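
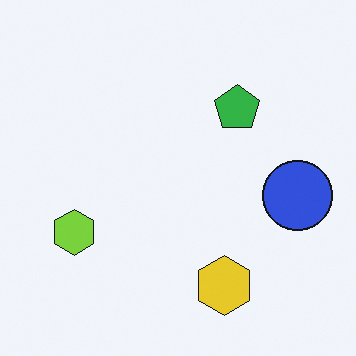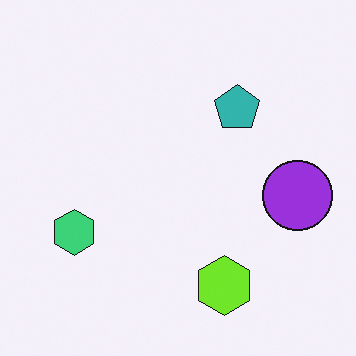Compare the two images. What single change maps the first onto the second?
The transformation is: hue-shifted slightly.

Every shape's color has rotated by the same amount around the hue wheel — a uniform hue shift.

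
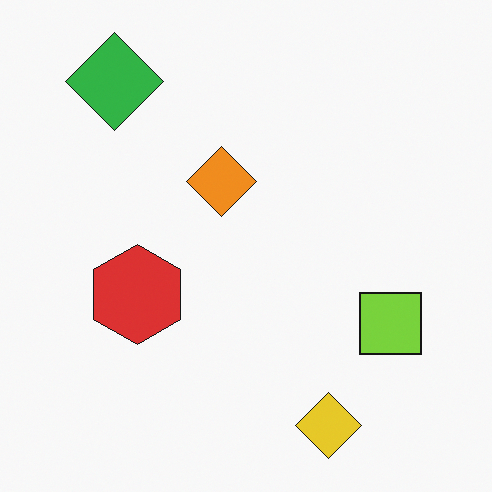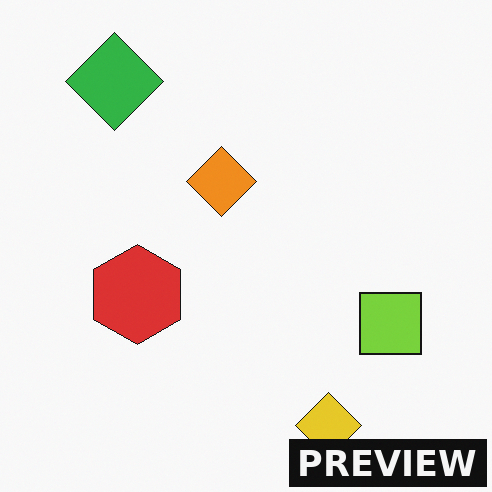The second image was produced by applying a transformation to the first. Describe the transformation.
Watermarked with the text "PREVIEW" in the lower-right corner.

A dark label reading "PREVIEW" appears in the lower-right corner.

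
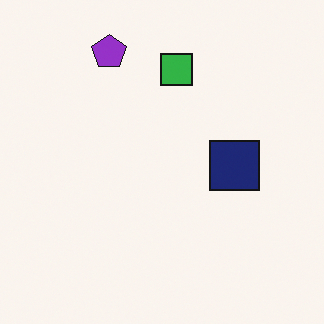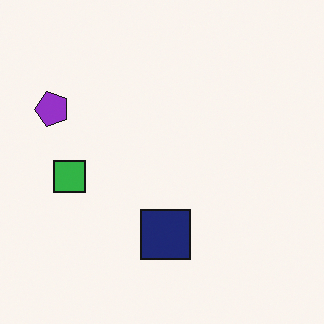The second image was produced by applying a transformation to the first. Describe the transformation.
The transformation is: transposed (reflected across the top-left ↔ bottom-right diagonal).

Shapes have swapped their row and column positions — what was in the top-right is now in the bottom-left — a diagonal reflection.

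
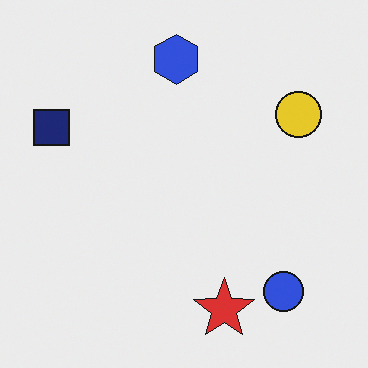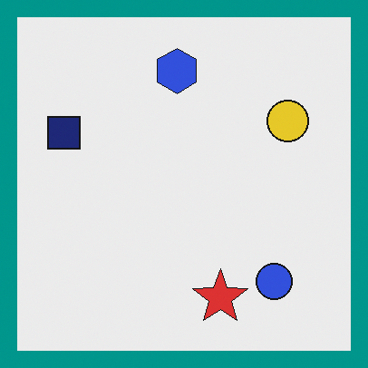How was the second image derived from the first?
The second image is the first framed with a teal border.

A solid teal frame runs around the edge of the second image, with the content slightly shrunk inside it.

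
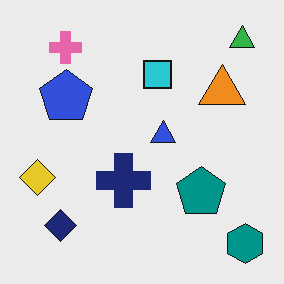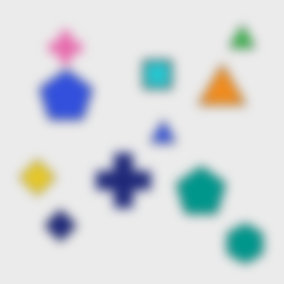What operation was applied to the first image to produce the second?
It was heavily blurred.

Shape edges and outlines are uniformly softened across the whole image.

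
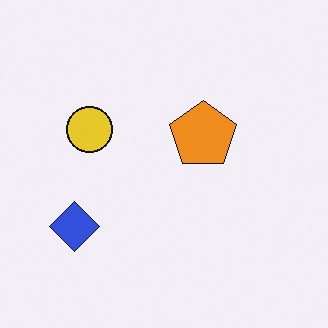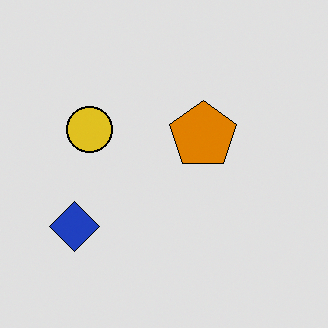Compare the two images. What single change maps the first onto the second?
The transformation is: posterized to a reduced palette.

Each flat color has snapped to a coarser quantized level — most visibly, the near-white background has dropped to a flat grey.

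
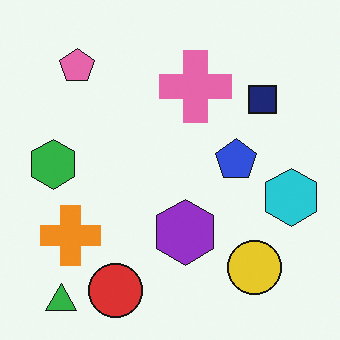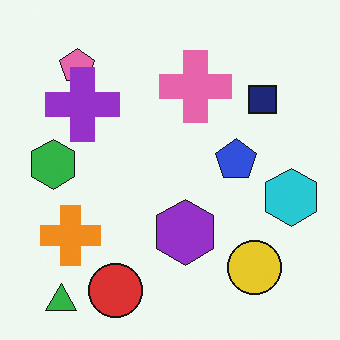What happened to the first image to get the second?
The transformation is: overlaid with an additional purple cross.

A purple cross appears in the second image that is absent from the first.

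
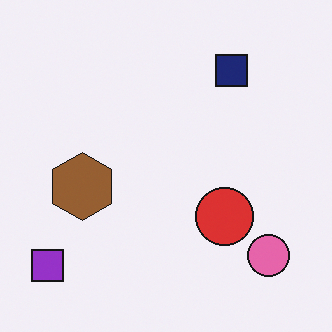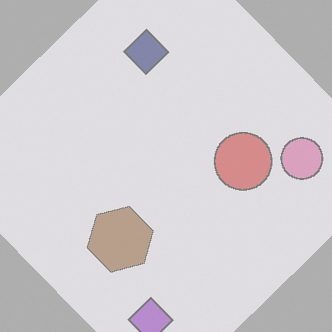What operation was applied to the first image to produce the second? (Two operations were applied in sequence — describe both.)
Rotated counter-clockwise by a large amount — several tens of degrees, then given much lower contrast.

Every shape is tilted by the same angle and the image corners show triangular fill wedges — a whole-image rotation by a non-right angle. Tones are pushed toward mid-grey across the whole image — a global contrast change.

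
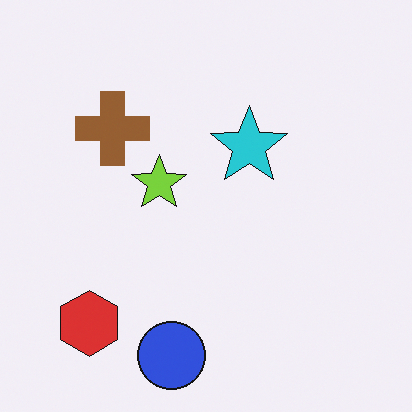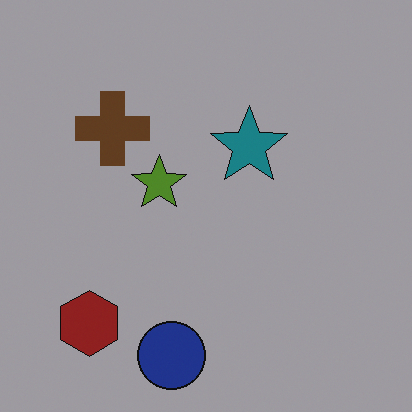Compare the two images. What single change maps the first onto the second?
The transformation is: noticeably darkened.

Every pixel — background and shapes alike — is uniformly darkened.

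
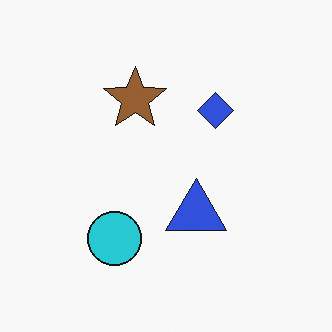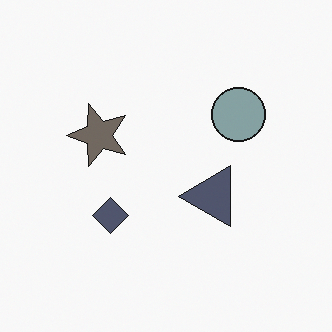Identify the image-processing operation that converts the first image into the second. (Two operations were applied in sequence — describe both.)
Transposed (reflected across the top-left ↔ bottom-right diagonal), then made much more muted (saturation change).

Shapes have swapped their row and column positions — what was in the top-right is now in the bottom-left — a diagonal reflection. All colors are more muted and greyish — a global saturation change.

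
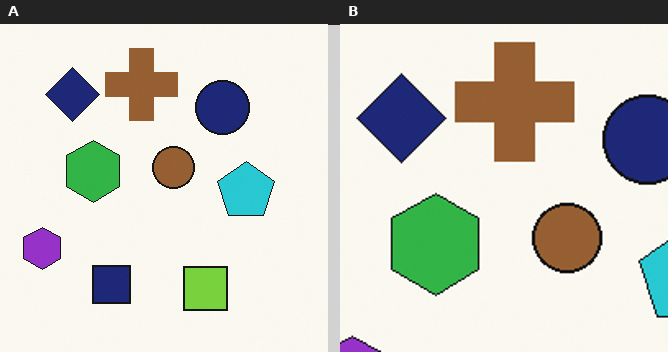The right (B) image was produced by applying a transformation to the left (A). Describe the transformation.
Cropped tightly and scaled back up.

The visible shapes are larger and the field of view is narrower; shapes near the original edges may be partly or wholly outside the frame — a crop-and-rescale.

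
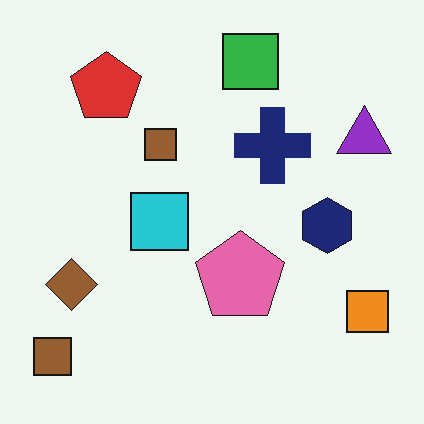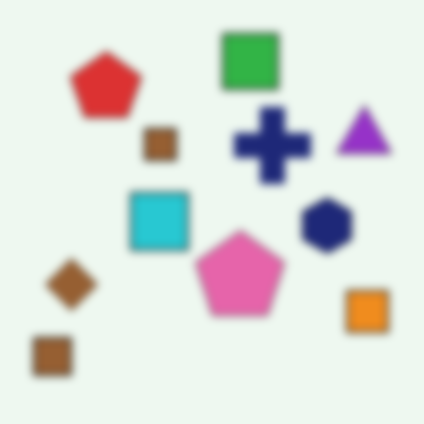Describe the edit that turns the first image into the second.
The transformation is: noticeably gaussian-blurred.

Shape edges and outlines are uniformly softened across the whole image.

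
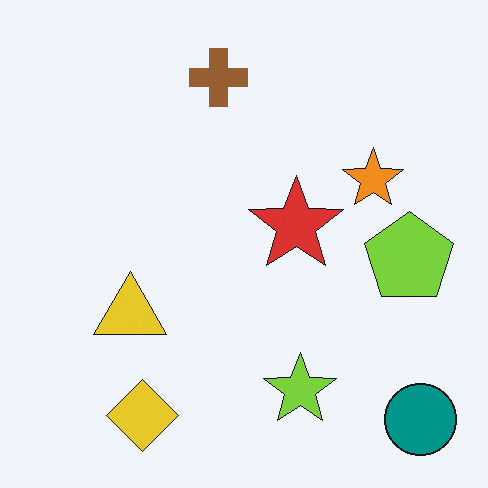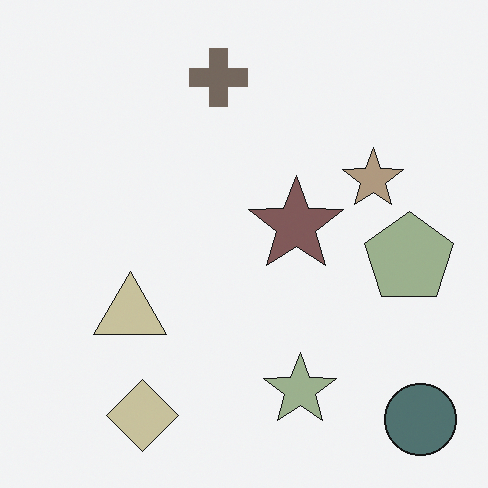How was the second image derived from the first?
This is the original image heavily desaturated.

All colors are more muted and greyish — a global saturation change.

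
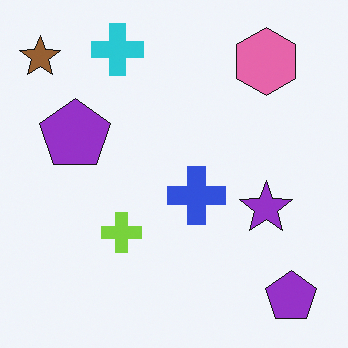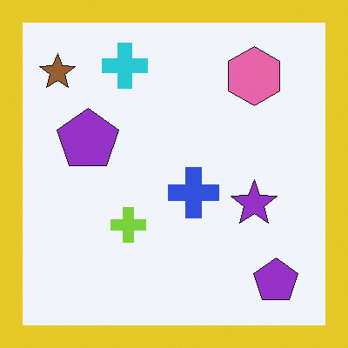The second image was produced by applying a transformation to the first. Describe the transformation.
The image was framed with a yellow border.

A solid yellow frame runs around the edge of the second image, with the content slightly shrunk inside it.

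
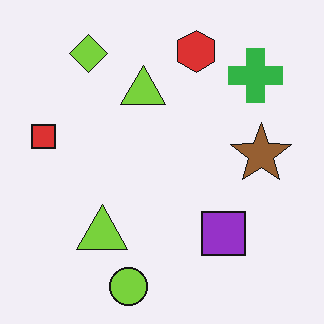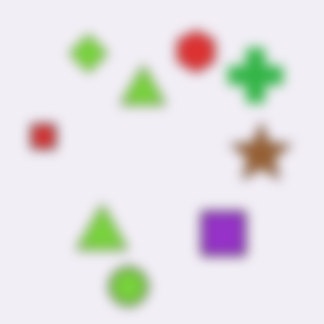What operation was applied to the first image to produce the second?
The transformation is: strongly gaussian-blurred.

Shape edges and outlines are uniformly softened across the whole image.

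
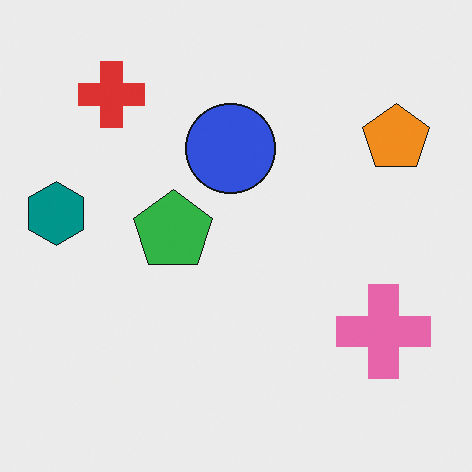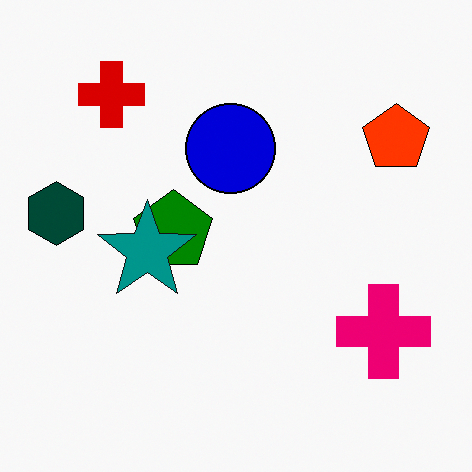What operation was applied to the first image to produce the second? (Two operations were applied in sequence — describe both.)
This is the original image boosted in contrast, then overlaid with an additional teal star.

Tones are pushed away from mid-grey across the whole image — a global contrast change. A teal star appears in the second image that is absent from the first.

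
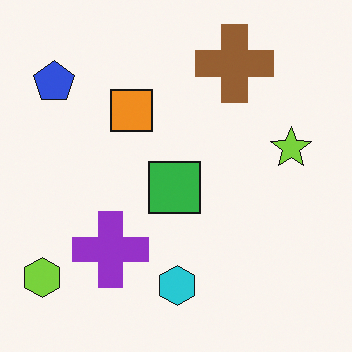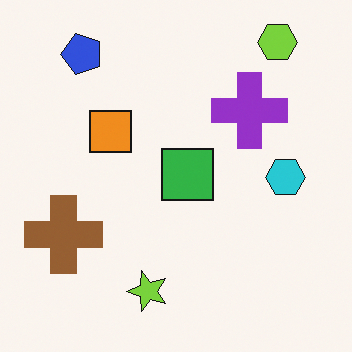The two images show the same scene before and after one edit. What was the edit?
The second image is the first transposed (reflected across the top-left ↔ bottom-right diagonal).

Shapes have swapped their row and column positions — what was in the top-right is now in the bottom-left — a diagonal reflection.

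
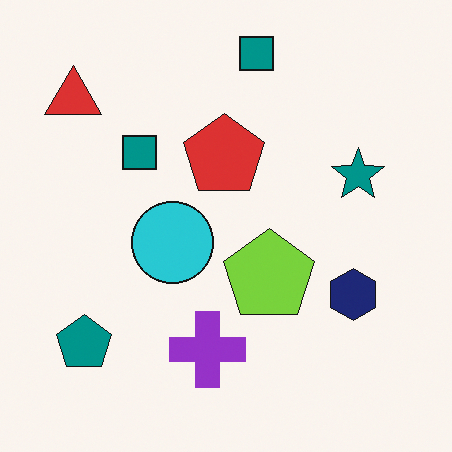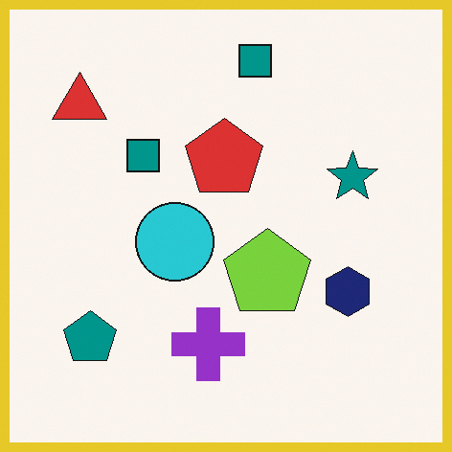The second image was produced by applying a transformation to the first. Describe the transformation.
Framed with a yellow border.

A solid yellow frame runs around the edge of the second image, with the content slightly shrunk inside it.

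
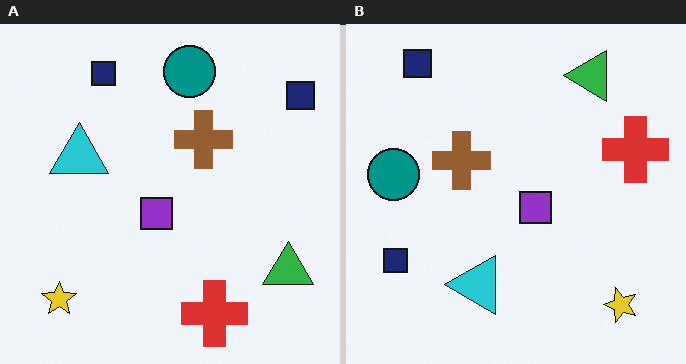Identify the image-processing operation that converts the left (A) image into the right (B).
The image was rotated 90° counter-clockwise.

The yellow star sits in the bottom-left of the left (A) image and the bottom-right of the right (B) — consistent with a whole-image 90° counter-clockwise rotation.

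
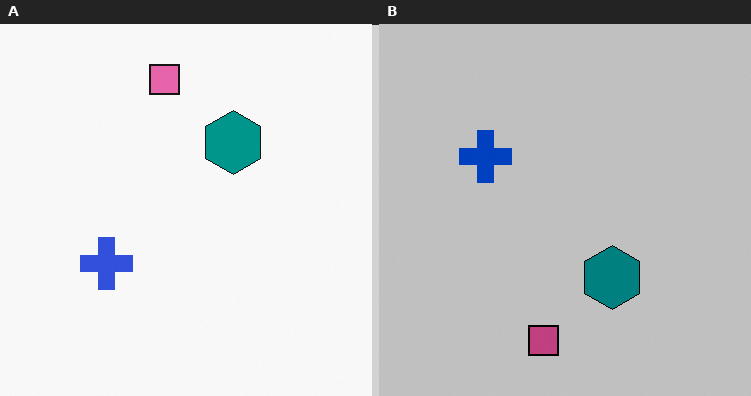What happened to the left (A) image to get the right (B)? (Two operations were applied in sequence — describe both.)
This is the original image flipped vertically (top ↔ bottom), then aggressively posterized.

The pink square is in the top of the left (A) image and the bottom of the right (B) — shapes on opposite sides of the horizontal midline have swapped in a mirror flip. Each flat color has snapped to a coarser quantized level — most visibly, the near-white background has dropped to a flat grey.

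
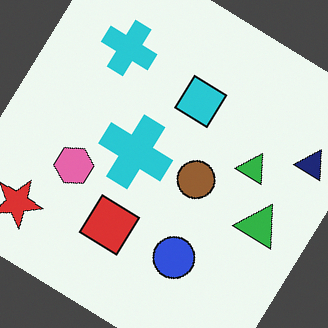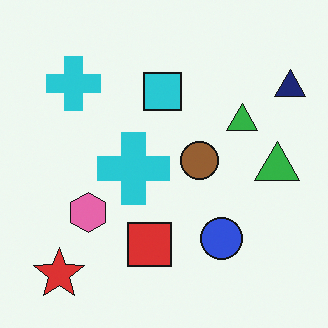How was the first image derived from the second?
Rotated clockwise by a large amount — several tens of degrees.

Every shape is tilted by the same angle and the image corners show triangular fill wedges — a whole-image rotation by a non-right angle.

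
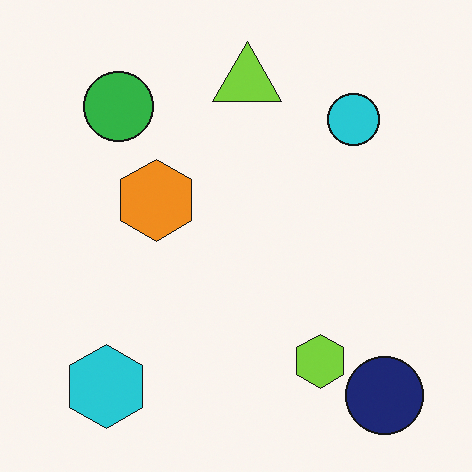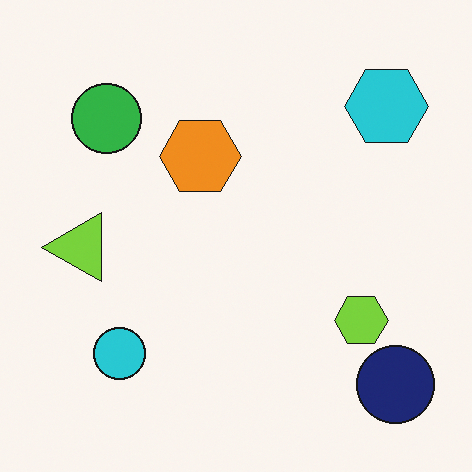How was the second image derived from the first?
This is the original image transposed (reflected across the top-left ↔ bottom-right diagonal).

Shapes have swapped their row and column positions — what was in the top-right is now in the bottom-left — a diagonal reflection.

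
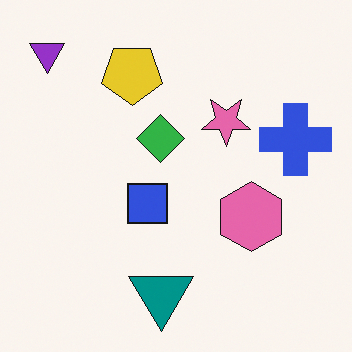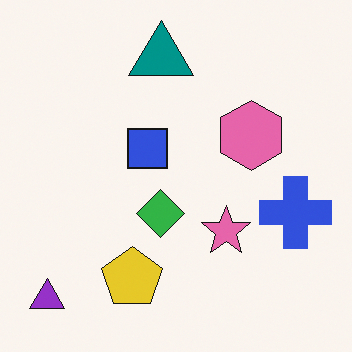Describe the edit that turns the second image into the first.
The first image is the second flipped vertically (top ↔ bottom).

The purple triangle is in the bottom-left of the second image and the top-left of the first — shapes on opposite sides of the horizontal midline have swapped in a mirror flip.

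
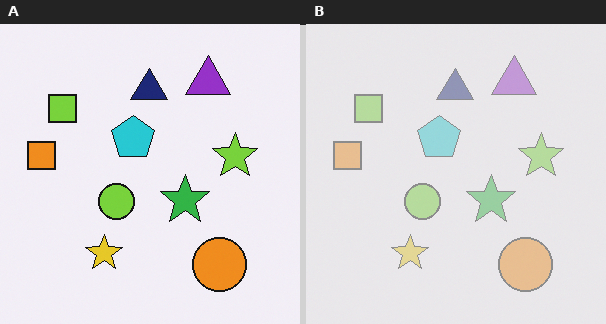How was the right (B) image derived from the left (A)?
This is the original image given much lower contrast.

Tones are pushed toward mid-grey across the whole image — a global contrast change.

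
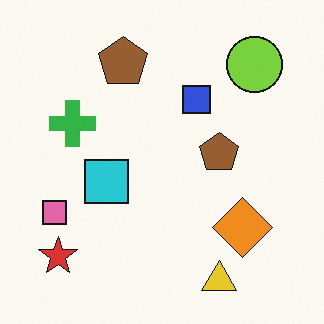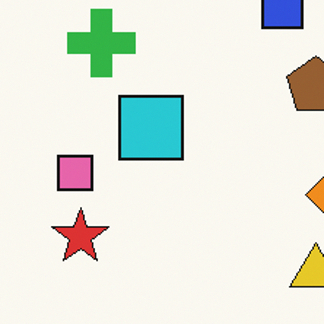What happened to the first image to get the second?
The image was cropped to a modestly smaller region and rescaled.

The visible shapes are larger and the field of view is narrower; shapes near the original edges may be partly or wholly outside the frame — a crop-and-rescale.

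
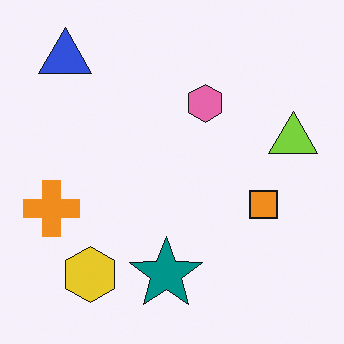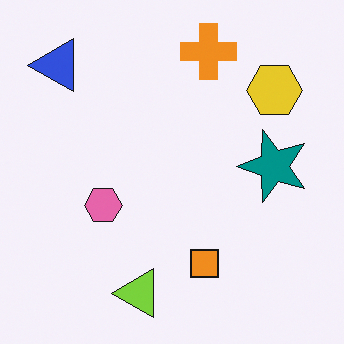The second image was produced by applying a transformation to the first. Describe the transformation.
The transformation is: transposed (reflected across the top-left ↔ bottom-right diagonal).

Shapes have swapped their row and column positions — what was in the top-right is now in the bottom-left — a diagonal reflection.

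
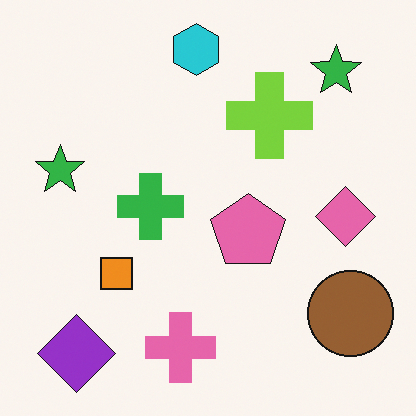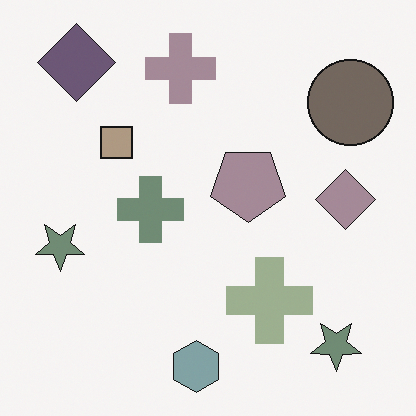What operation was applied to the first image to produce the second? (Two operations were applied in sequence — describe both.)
It was heavily desaturated, then flipped vertically (top ↔ bottom).

All colors are more muted and greyish — a global saturation change. The cyan hexagon is in the top of the first image and the bottom of the second — shapes on opposite sides of the horizontal midline have swapped in a mirror flip.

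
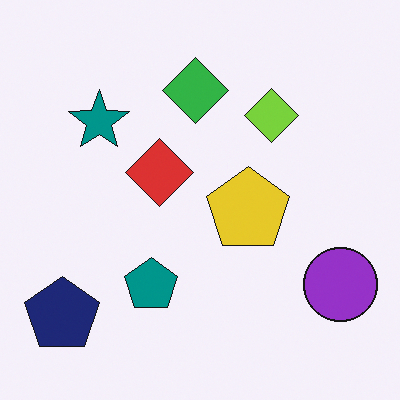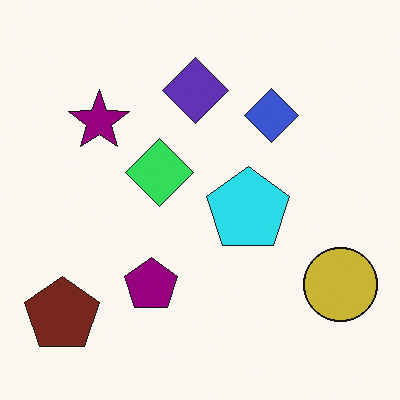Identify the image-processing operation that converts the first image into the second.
The transformation is: hue-shifted by a moderate amount.

Every shape's color has rotated by the same amount around the hue wheel — a uniform hue shift.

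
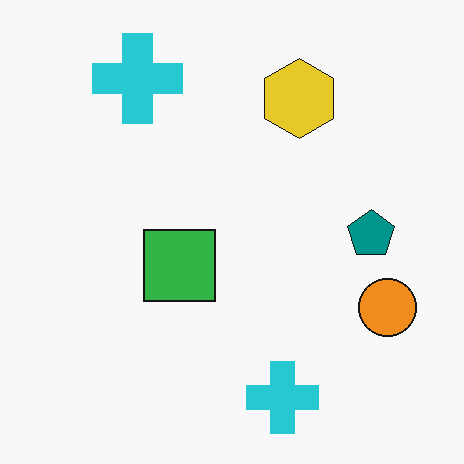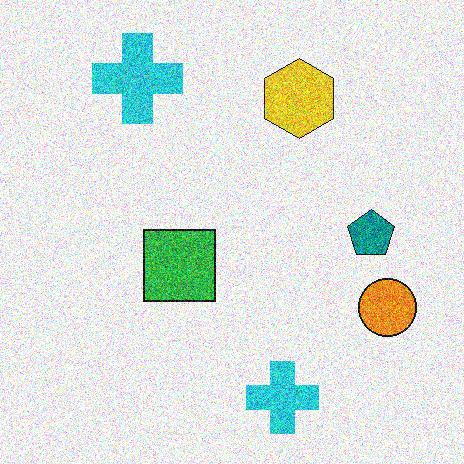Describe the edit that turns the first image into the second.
This is the original image degraded with a thick layer of grain.

Random speckle covers the whole image, including the flat background.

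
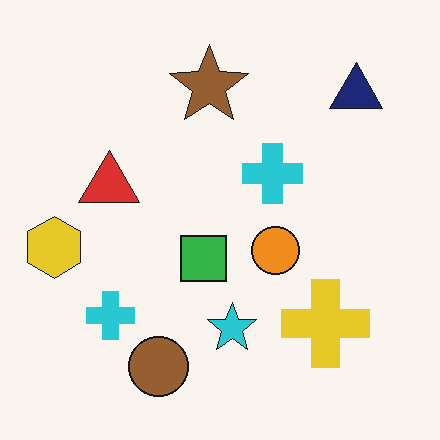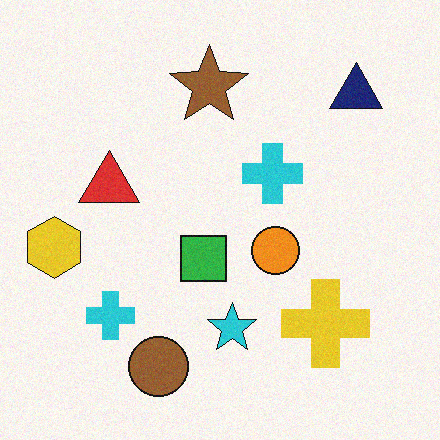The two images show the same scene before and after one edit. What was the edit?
The second image is the first degraded with a light layer of grain.

Random speckle covers the whole image, including the flat background.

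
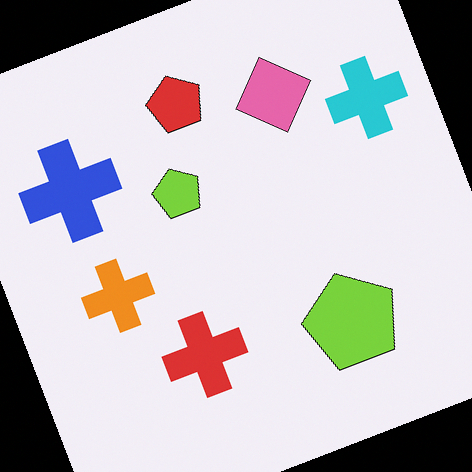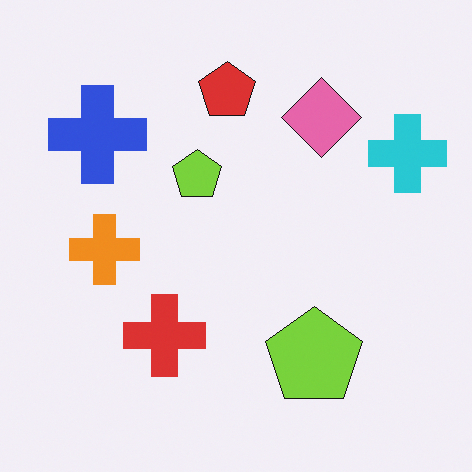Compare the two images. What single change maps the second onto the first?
The transformation is: rotated counter-clockwise by a clearly visible amount.

Every shape is tilted by the same angle and the image corners show triangular fill wedges — a whole-image rotation by a non-right angle.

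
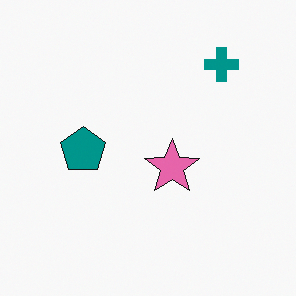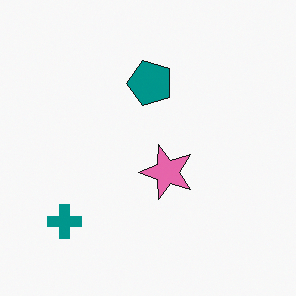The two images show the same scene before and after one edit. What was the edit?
It was transposed (reflected across the top-left ↔ bottom-right diagonal).

Shapes have swapped their row and column positions — what was in the top-right is now in the bottom-left — a diagonal reflection.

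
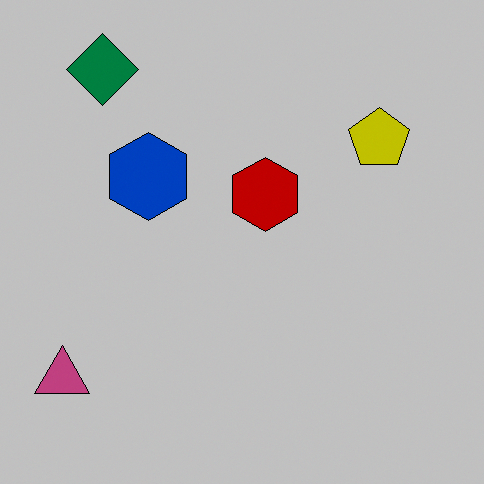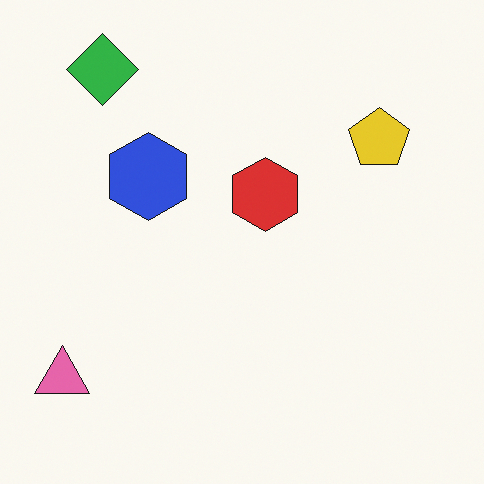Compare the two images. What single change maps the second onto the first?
The transformation is: aggressively posterized.

Each flat color has snapped to a coarser quantized level — most visibly, the near-white background has dropped to a flat grey.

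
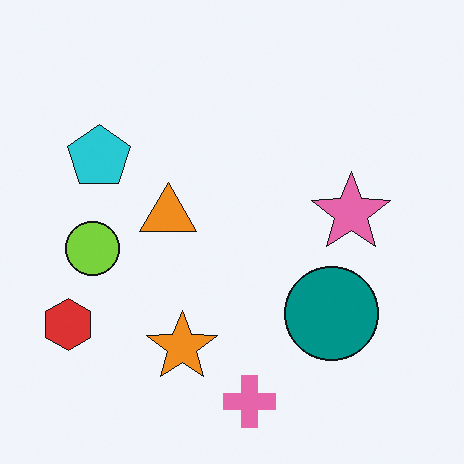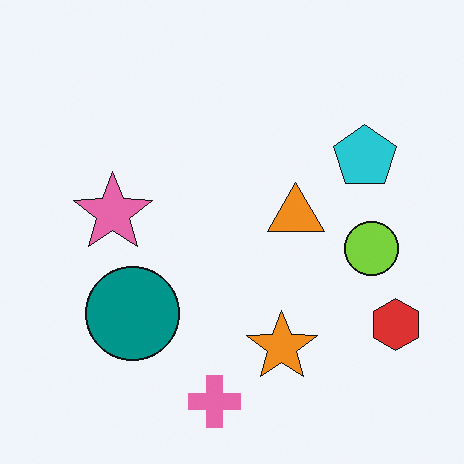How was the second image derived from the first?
It was flipped horizontally (left ↔ right).

The red hexagon is in the bottom-left of the first image and the bottom-right of the second — shapes on opposite sides of the vertical midline have swapped in a mirror flip.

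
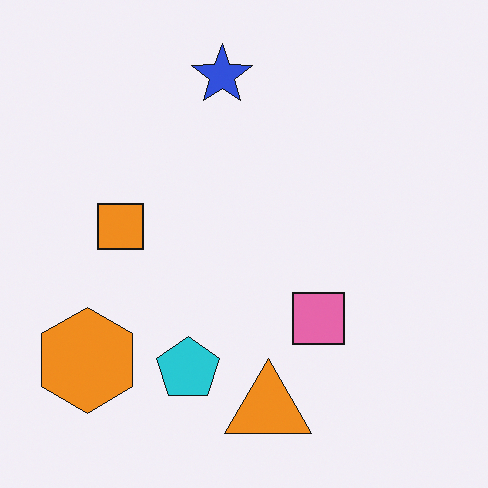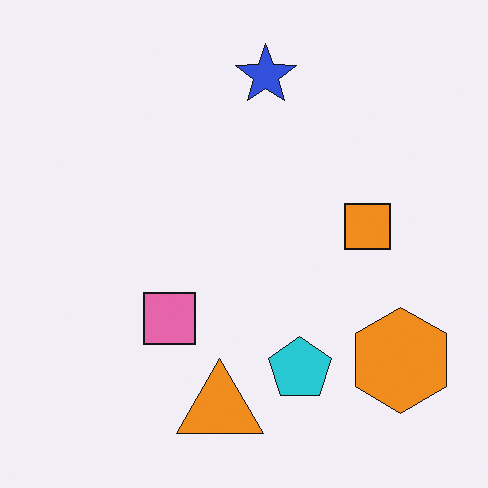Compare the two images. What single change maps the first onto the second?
The image was flipped horizontally (left ↔ right).

The orange hexagon is in the bottom-left of the first image and the bottom-right of the second — shapes on opposite sides of the vertical midline have swapped in a mirror flip.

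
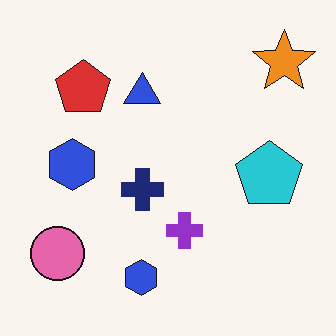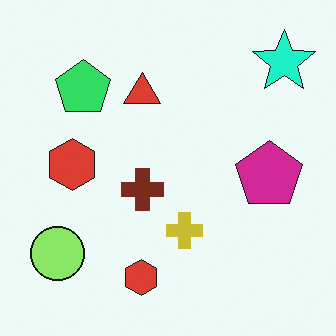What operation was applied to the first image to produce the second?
Hue-shifted through roughly a third of the color wheel.

Every shape's color has rotated by the same amount around the hue wheel — a uniform hue shift.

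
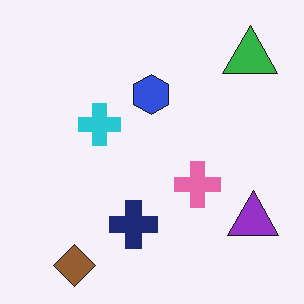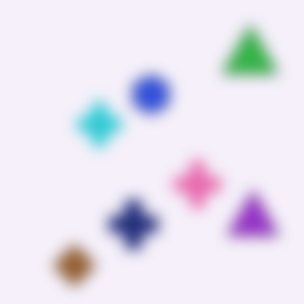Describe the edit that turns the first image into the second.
The second image is the first heavily blurred.

Shape edges and outlines are uniformly softened across the whole image.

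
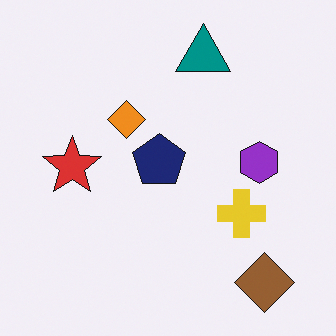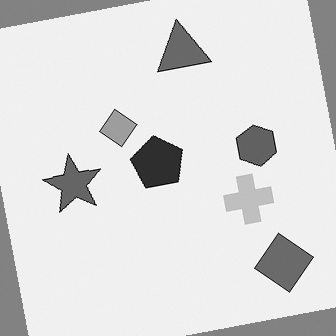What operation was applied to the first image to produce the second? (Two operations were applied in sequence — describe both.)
The transformation is: converted to grayscale, then rotated counter-clockwise by a small amount.

All color is removed — every shape is now a shade of grey. Every shape is tilted by the same angle and the image corners show triangular fill wedges — a whole-image rotation by a non-right angle.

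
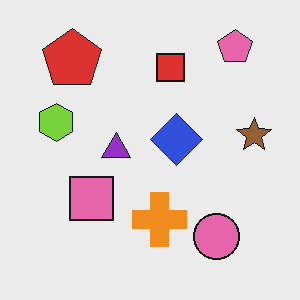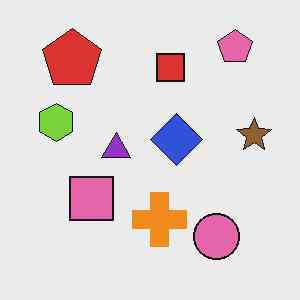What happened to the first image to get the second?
The second image is the first JPEG-compressed with visible artifacts.

Blocky 8×8 compression artifacts appear around shape edges and the flat background shows ringing — characteristic JPEG degradation.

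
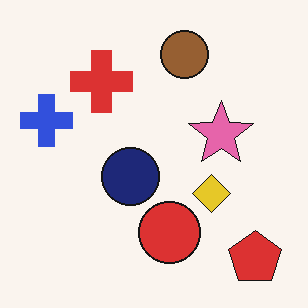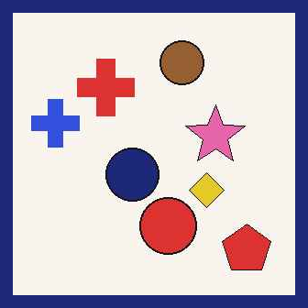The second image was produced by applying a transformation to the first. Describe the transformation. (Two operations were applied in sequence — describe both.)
This is the original image JPEG-compressed with visible artifacts, then framed with a navy border.

Blocky 8×8 compression artifacts appear around shape edges and the flat background shows ringing — characteristic JPEG degradation. A solid navy frame runs around the edge of the second image, with the content slightly shrunk inside it.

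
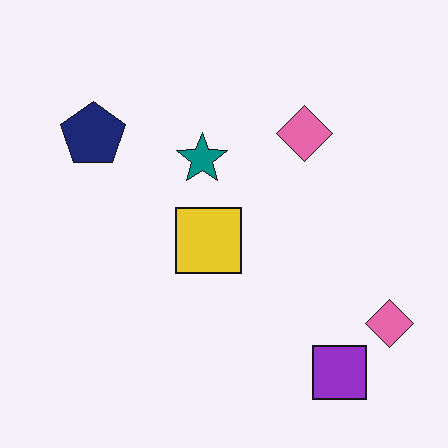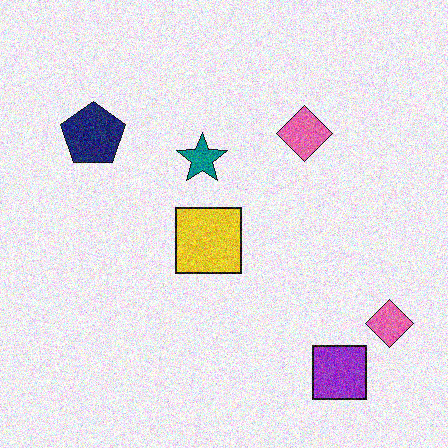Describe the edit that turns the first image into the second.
It was degraded with moderate additive noise.

Random speckle covers the whole image, including the flat background.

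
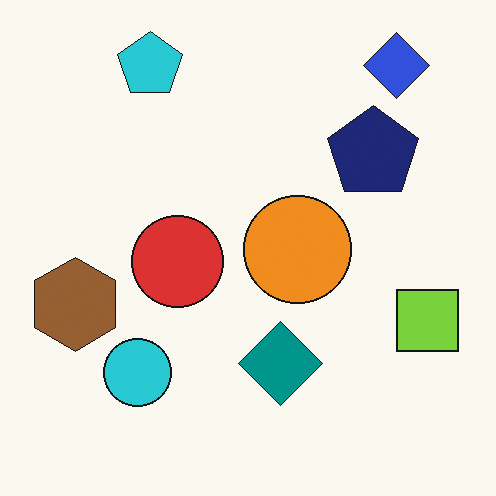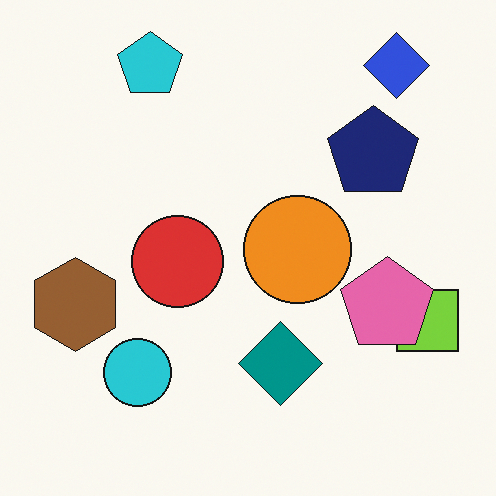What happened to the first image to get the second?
The image was overlaid with an additional pink pentagon.

A pink pentagon appears in the second image that is absent from the first.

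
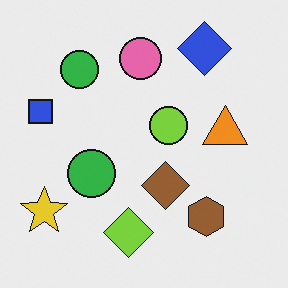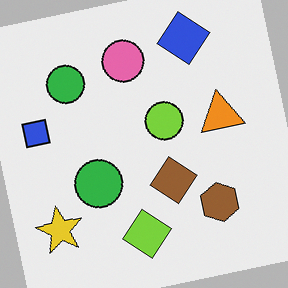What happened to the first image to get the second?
The transformation is: rotated counter-clockwise by a slight angle.

Every shape is tilted by the same angle and the image corners show triangular fill wedges — a whole-image rotation by a non-right angle.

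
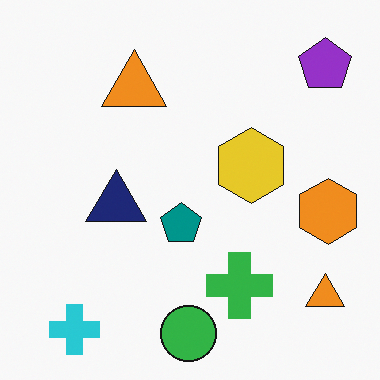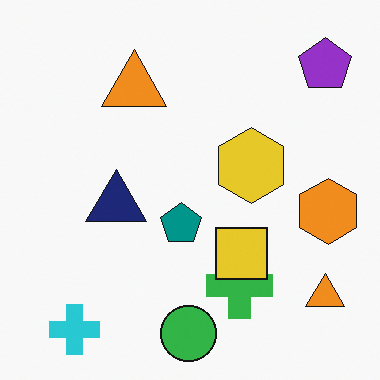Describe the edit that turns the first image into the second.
The transformation is: overlaid with an additional yellow square.

A yellow square appears in the second image that is absent from the first.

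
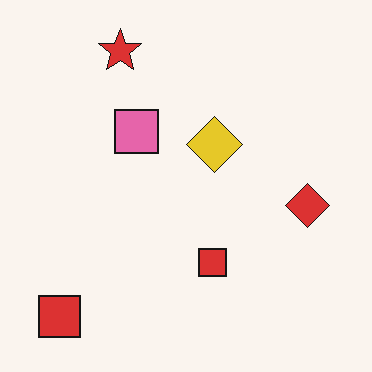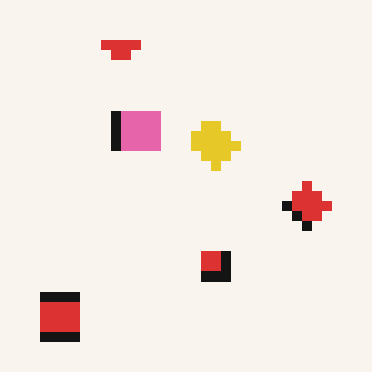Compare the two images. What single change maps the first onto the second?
Coarsely pixelated.

Shapes are reduced to large square blocks; fine edges and outlines are lost — a downscale-then-upscale (mosaic) effect.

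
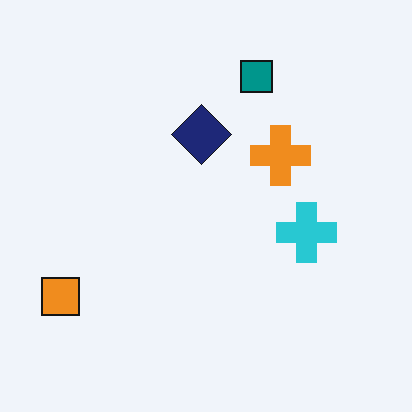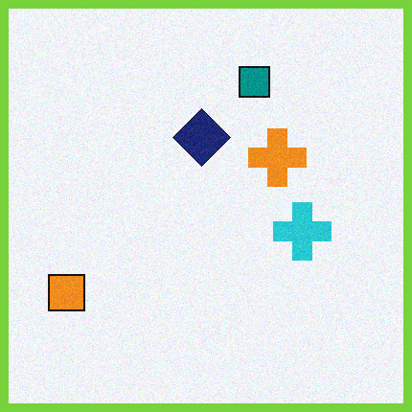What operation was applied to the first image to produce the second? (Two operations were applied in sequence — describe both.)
The transformation is: degraded with subtle gaussian noise, then framed with a lime border.

Random speckle covers the whole image, including the flat background. A solid lime frame runs around the edge of the second image, with the content slightly shrunk inside it.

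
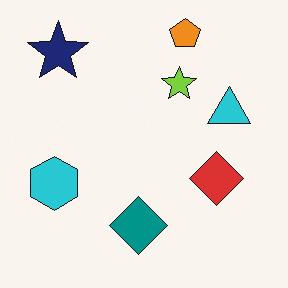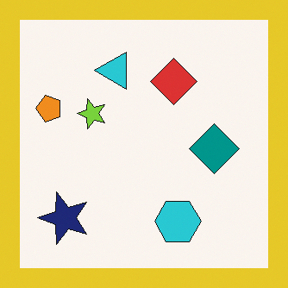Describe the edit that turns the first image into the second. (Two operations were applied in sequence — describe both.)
It was rotated 90° counter-clockwise, then framed with a yellow border.

The navy star sits in the top-left of the first image and the bottom-left of the second — consistent with a whole-image 90° counter-clockwise rotation. A solid yellow frame runs around the edge of the second image, with the content slightly shrunk inside it.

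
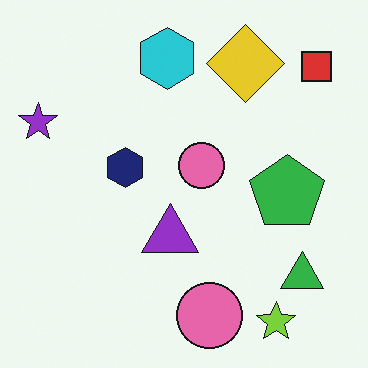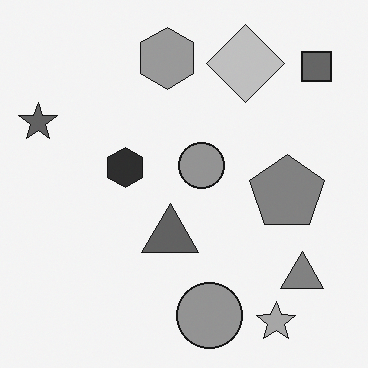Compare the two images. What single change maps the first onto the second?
Converted to grayscale.

All color is removed — every shape is now a shade of grey.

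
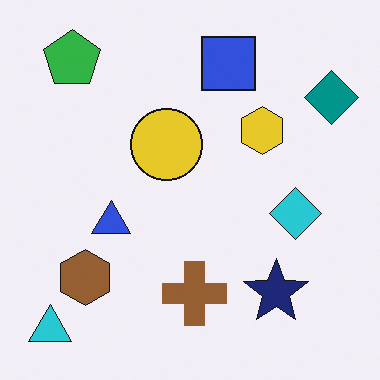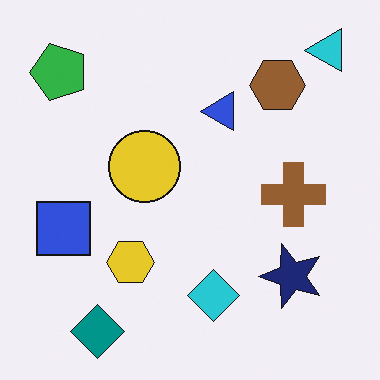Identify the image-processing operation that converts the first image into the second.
It was transposed (reflected across the top-left ↔ bottom-right diagonal).

Shapes have swapped their row and column positions — what was in the top-right is now in the bottom-left — a diagonal reflection.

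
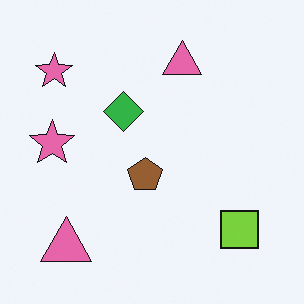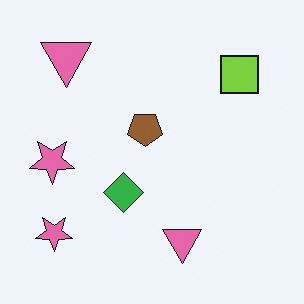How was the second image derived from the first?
The second image is the first flipped vertically (top ↔ bottom).

The lime square is in the bottom-right of the first image and the top-right of the second — shapes on opposite sides of the horizontal midline have swapped in a mirror flip.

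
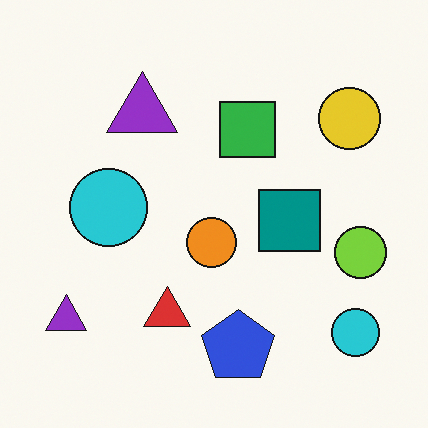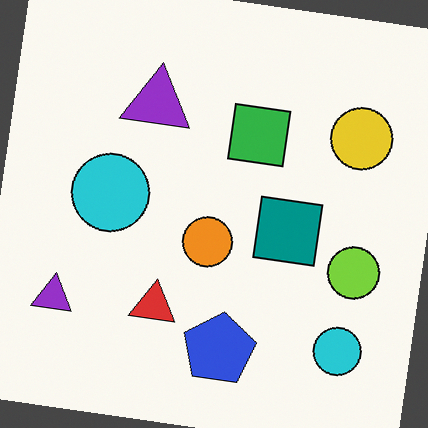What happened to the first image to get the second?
The image was rotated clockwise by a small amount.

Every shape is tilted by the same angle and the image corners show triangular fill wedges — a whole-image rotation by a non-right angle.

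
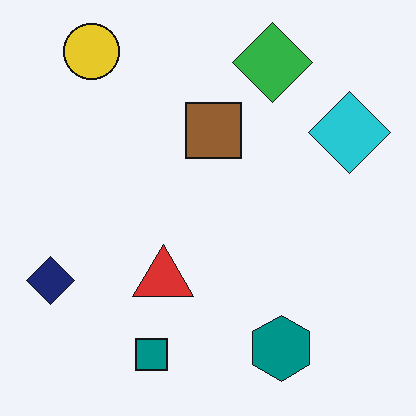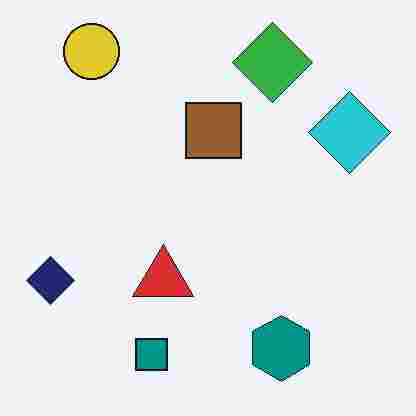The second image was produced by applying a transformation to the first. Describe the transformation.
This is the original image heavily JPEG-compressed with obvious blocking artifacts.

Blocky 8×8 compression artifacts appear around shape edges and the flat background shows ringing — characteristic JPEG degradation.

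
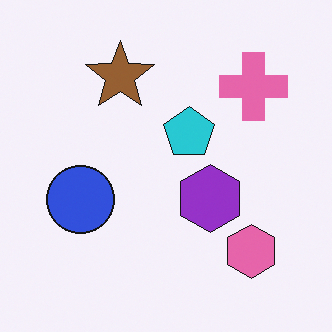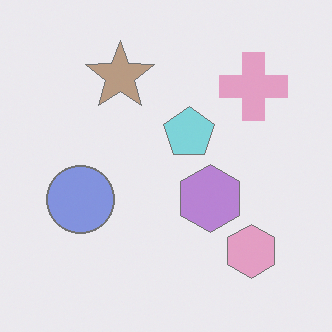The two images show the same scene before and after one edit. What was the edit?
The second image is the first given much lower contrast.

Tones are pushed toward mid-grey across the whole image — a global contrast change.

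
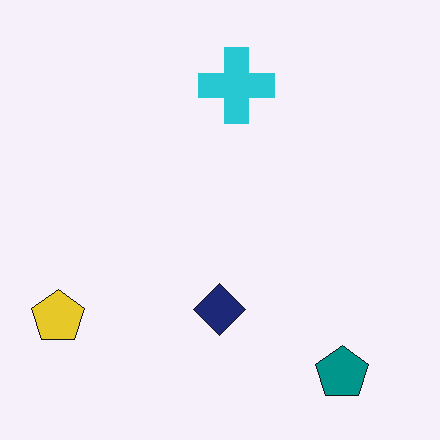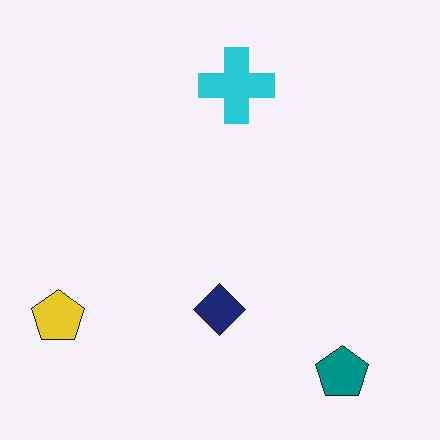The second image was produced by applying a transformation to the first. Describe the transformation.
JPEG-compressed with visible artifacts.

Blocky 8×8 compression artifacts appear around shape edges and the flat background shows ringing — characteristic JPEG degradation.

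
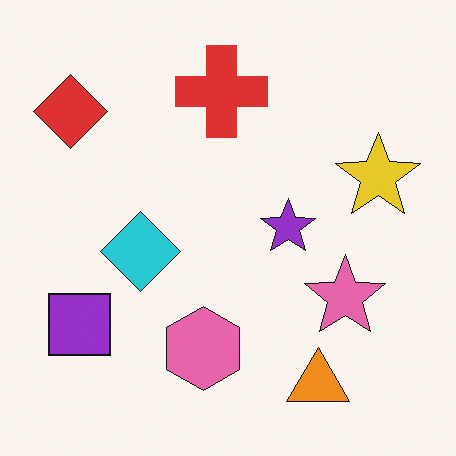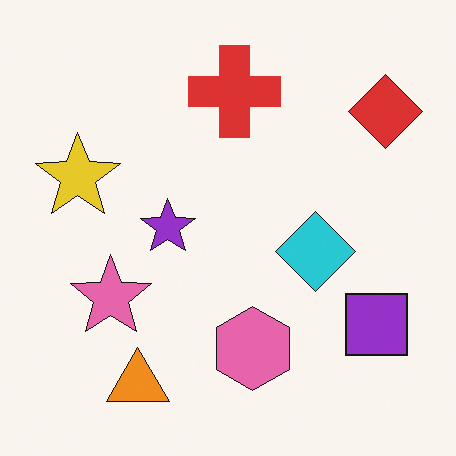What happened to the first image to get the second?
The second image is the first flipped horizontally (left ↔ right).

The red diamond is in the top-left of the first image and the top-right of the second — shapes on opposite sides of the vertical midline have swapped in a mirror flip.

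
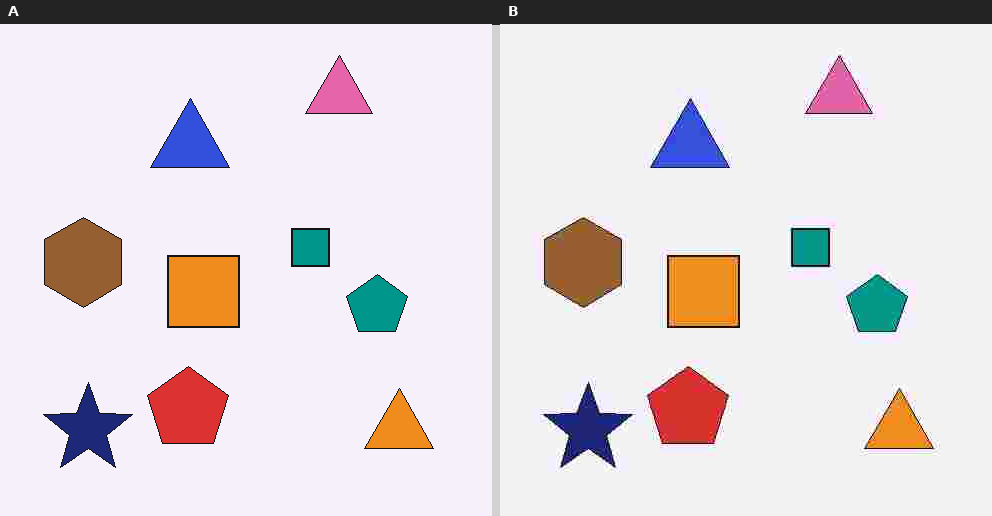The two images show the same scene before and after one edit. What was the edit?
The right (B) image is the left (A) degraded with heavy JPEG compression.

Blocky 8×8 compression artifacts appear around shape edges and the flat background shows ringing — characteristic JPEG degradation.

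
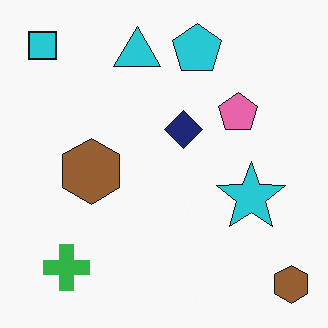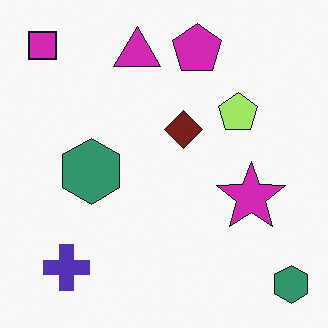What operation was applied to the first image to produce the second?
The image was hue-shifted through roughly a third of the color wheel.

Every shape's color has rotated by the same amount around the hue wheel — a uniform hue shift.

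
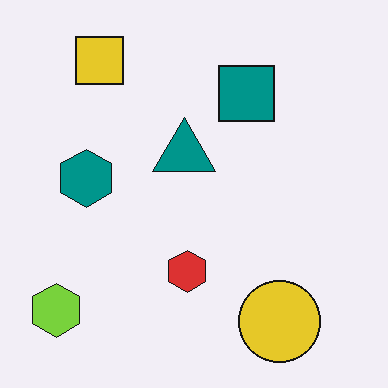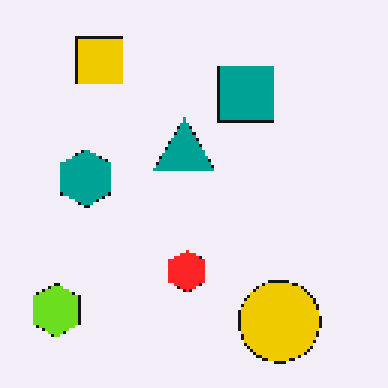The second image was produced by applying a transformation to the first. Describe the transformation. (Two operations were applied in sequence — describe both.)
Mildly pixelated, then slightly oversaturated.

Shapes are reduced to large square blocks; fine edges and outlines are lost — a downscale-then-upscale (mosaic) effect. All colors are more vivid — a global saturation change.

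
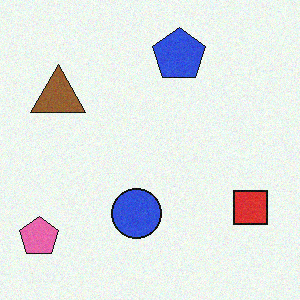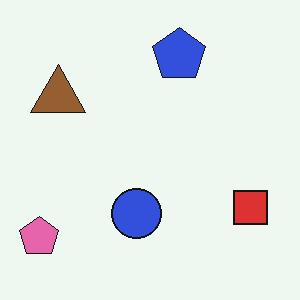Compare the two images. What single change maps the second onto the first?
Degraded with subtle gaussian noise.

Random speckle covers the whole image, including the flat background.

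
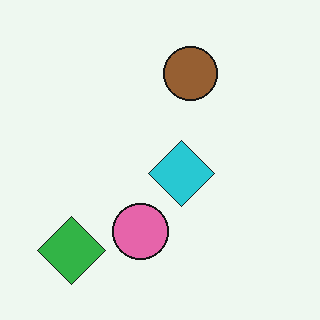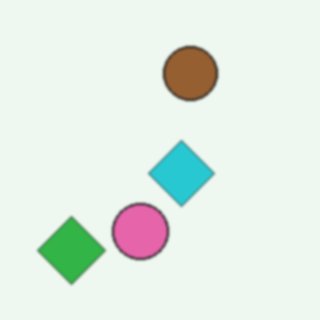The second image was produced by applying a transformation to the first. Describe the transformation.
It was lightly blurred.

Shape edges and outlines are uniformly softened across the whole image.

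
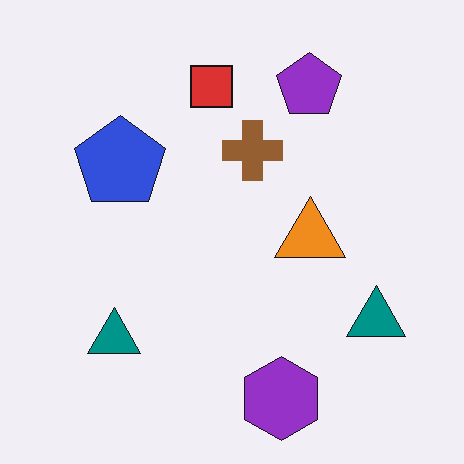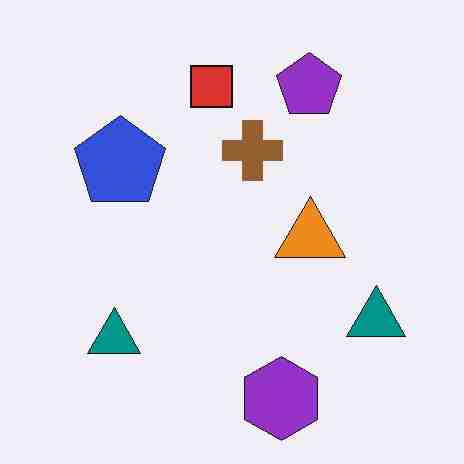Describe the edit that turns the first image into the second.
It was degraded with heavy JPEG compression.

Blocky 8×8 compression artifacts appear around shape edges and the flat background shows ringing — characteristic JPEG degradation.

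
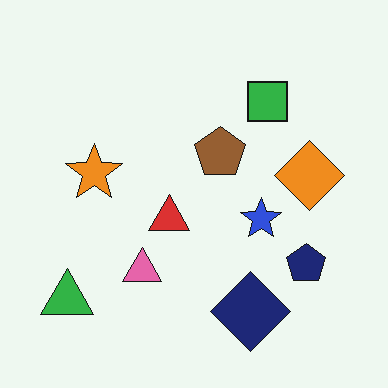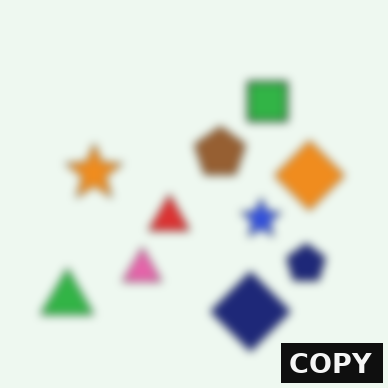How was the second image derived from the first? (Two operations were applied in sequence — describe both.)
The image was noticeably gaussian-blurred, then watermarked with the text "COPY" in the lower-right corner.

Shape edges and outlines are uniformly softened across the whole image. A dark label reading "COPY" appears in the lower-right corner.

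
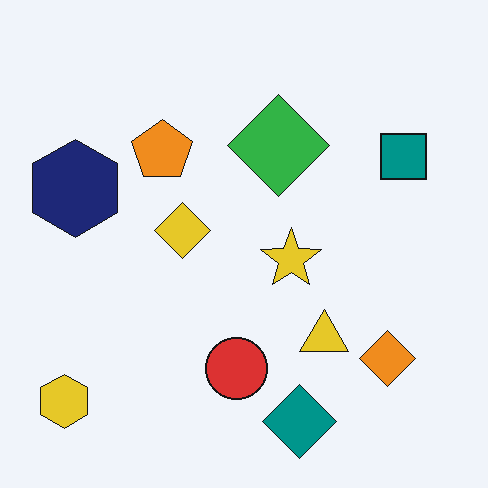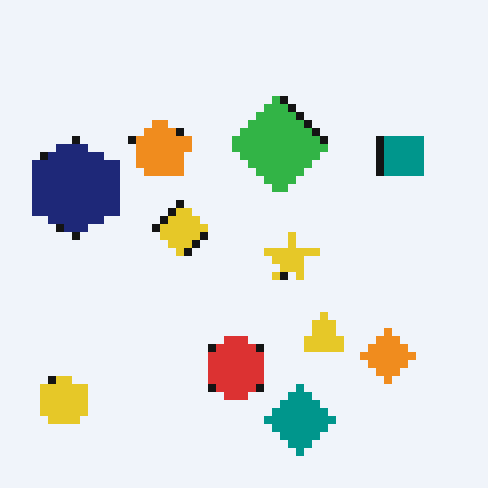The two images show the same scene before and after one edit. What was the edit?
The transformation is: pixelated into visible square blocks.

Shapes are reduced to large square blocks; fine edges and outlines are lost — a downscale-then-upscale (mosaic) effect.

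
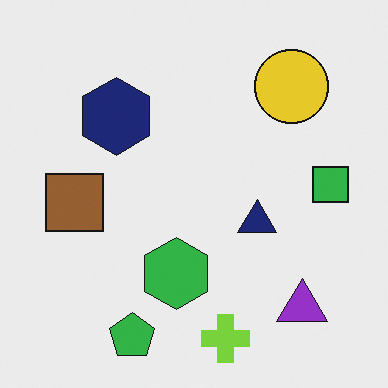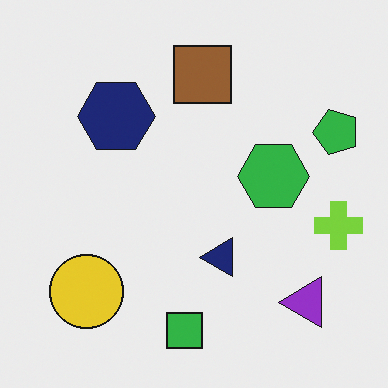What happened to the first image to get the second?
Transposed (reflected across the top-left ↔ bottom-right diagonal).

Shapes have swapped their row and column positions — what was in the top-right is now in the bottom-left — a diagonal reflection.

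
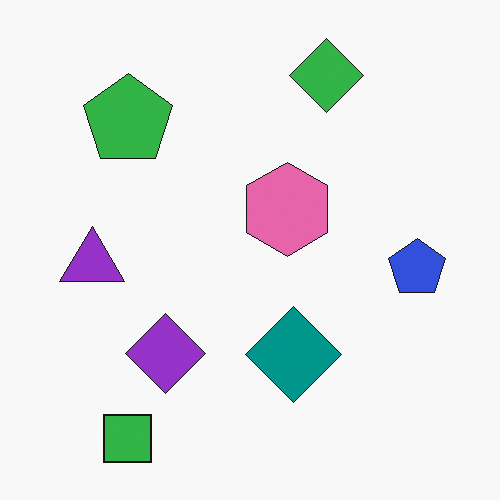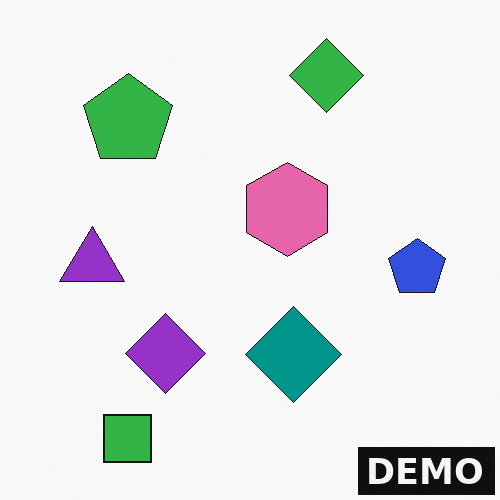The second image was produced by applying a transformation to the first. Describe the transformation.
The second image is the first watermarked with the text "DEMO" in the lower-right corner.

A dark label reading "DEMO" appears in the lower-right corner.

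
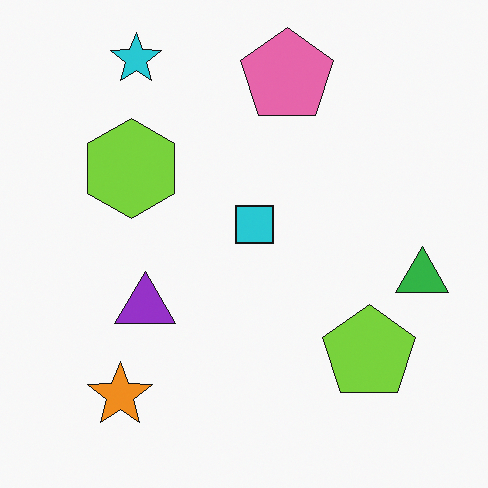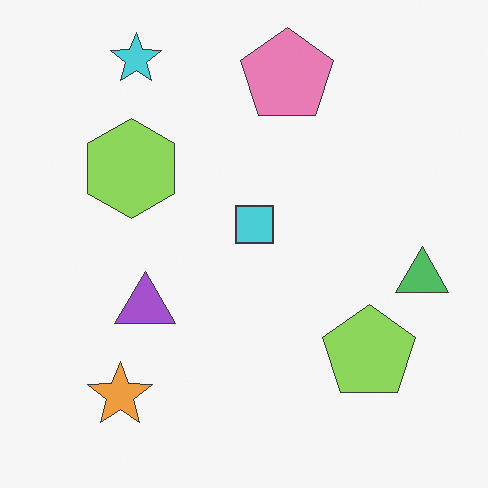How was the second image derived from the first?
The transformation is: given slightly reduced contrast.

Tones are pushed toward mid-grey across the whole image — a global contrast change.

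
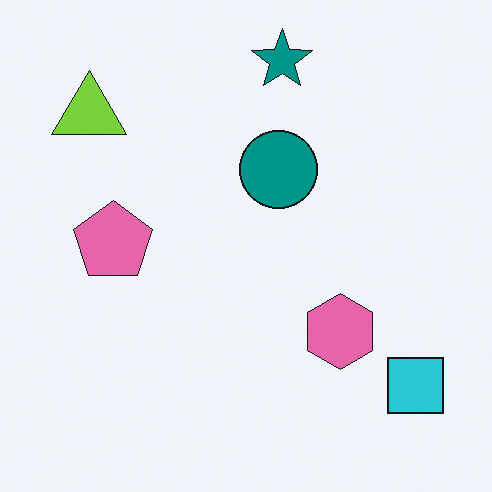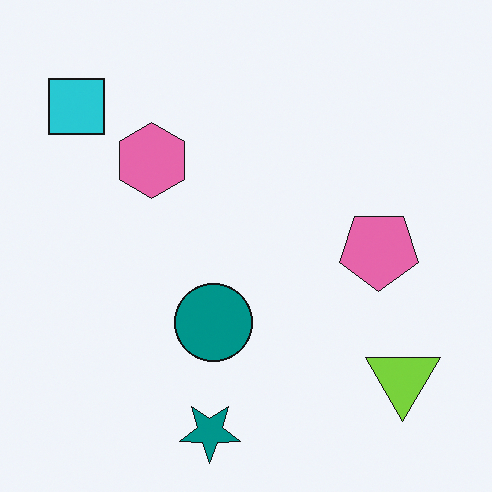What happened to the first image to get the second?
Rotated 180°.

The cyan square sits in the bottom-right of the first image and the top-left of the second — consistent with a whole-image 180° rotation.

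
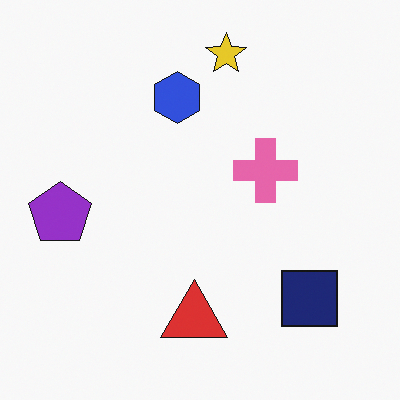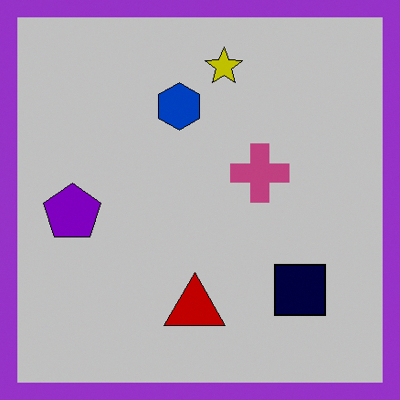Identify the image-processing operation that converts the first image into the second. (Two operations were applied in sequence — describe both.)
The transformation is: aggressively posterized, then framed with a purple border.

Each flat color has snapped to a coarser quantized level — most visibly, the near-white background has dropped to a flat grey. A solid purple frame runs around the edge of the second image, with the content slightly shrunk inside it.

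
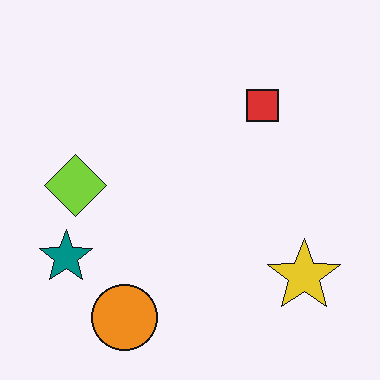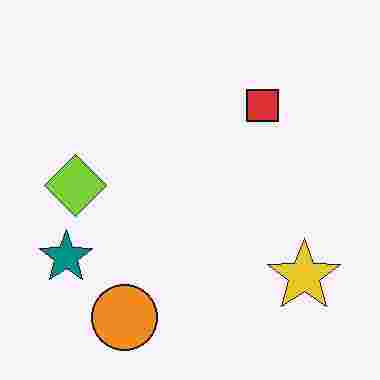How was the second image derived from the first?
The transformation is: heavily JPEG-compressed with obvious blocking artifacts.

Blocky 8×8 compression artifacts appear around shape edges and the flat background shows ringing — characteristic JPEG degradation.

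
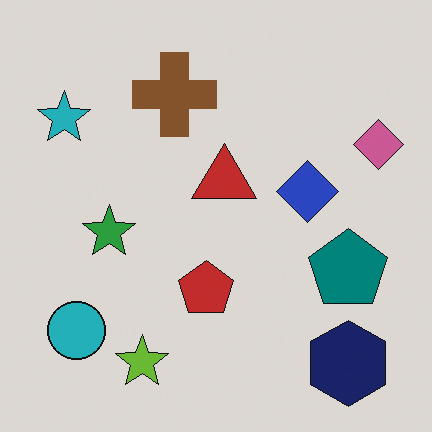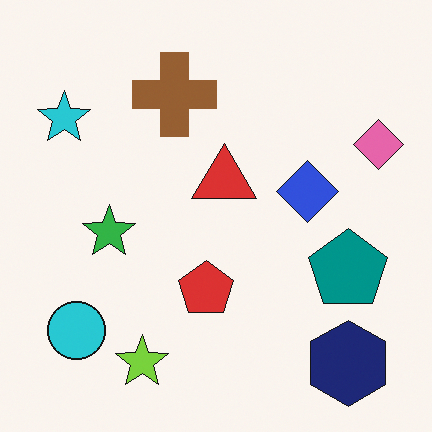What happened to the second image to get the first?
The image was darkened a little.

Every pixel — background and shapes alike — is uniformly darkened.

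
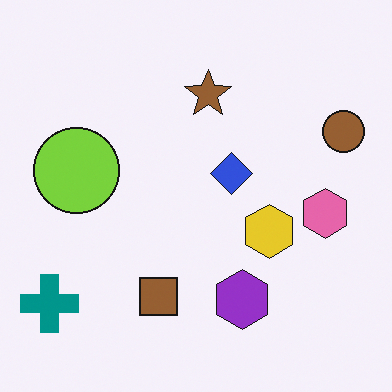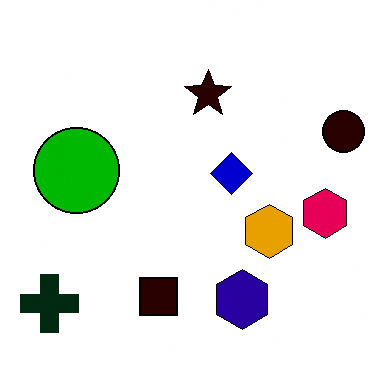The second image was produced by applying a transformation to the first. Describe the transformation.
The second image is the first given much higher contrast.

Tones are pushed away from mid-grey across the whole image — a global contrast change.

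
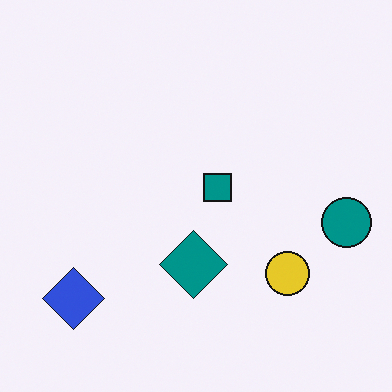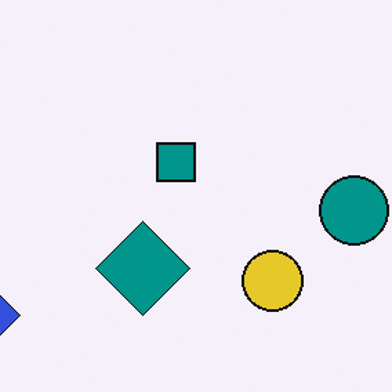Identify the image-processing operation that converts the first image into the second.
The transformation is: cropped slightly and scaled back up.

The visible shapes are larger and the field of view is narrower; shapes near the original edges may be partly or wholly outside the frame — a crop-and-rescale.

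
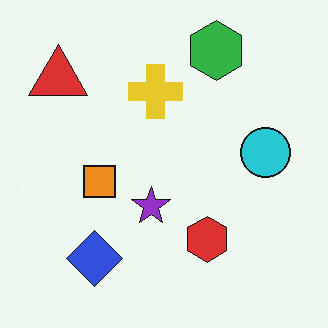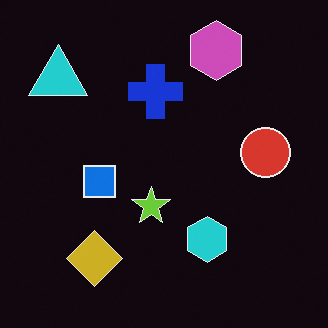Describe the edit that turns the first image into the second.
The image was color-inverted (negative).

The light background has become dark and every shape's color is its complement — a photographic negative.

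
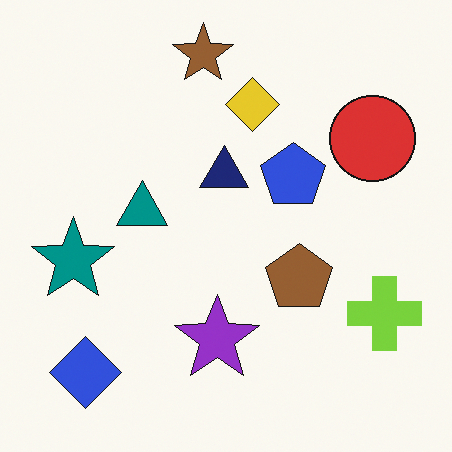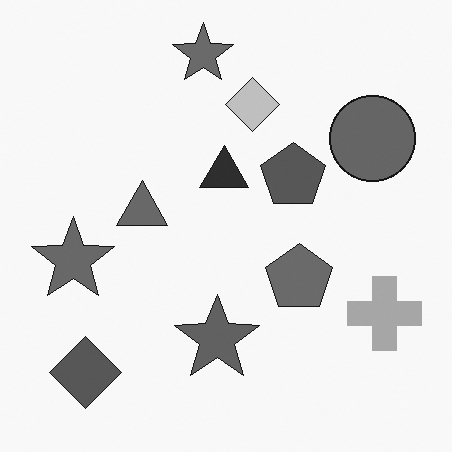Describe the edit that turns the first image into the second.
Converted to grayscale.

All color is removed — every shape is now a shade of grey.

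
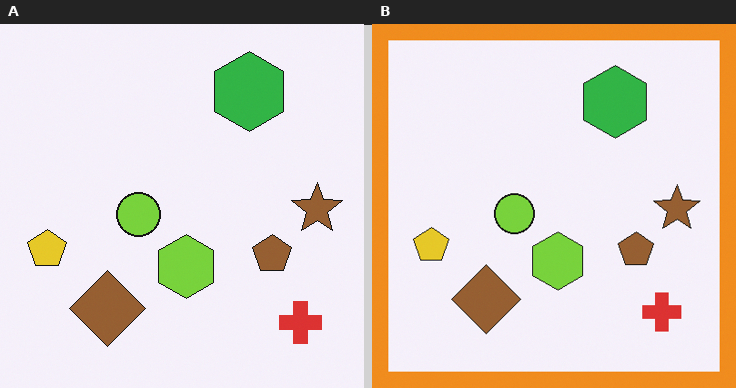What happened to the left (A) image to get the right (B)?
This is the original image framed with a orange border.

A solid orange frame runs around the edge of the right (B) image, with the content slightly shrunk inside it.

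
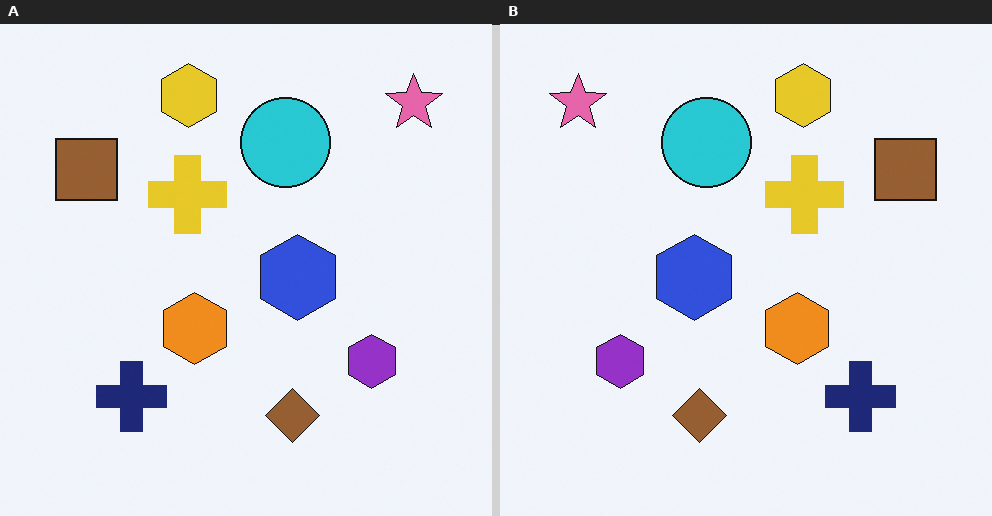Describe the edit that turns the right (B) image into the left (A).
The left (A) image is the right (B) flipped horizontally (left ↔ right).

The pink star is in the top-left of the right (B) image and the top-right of the left (A) — shapes on opposite sides of the vertical midline have swapped in a mirror flip.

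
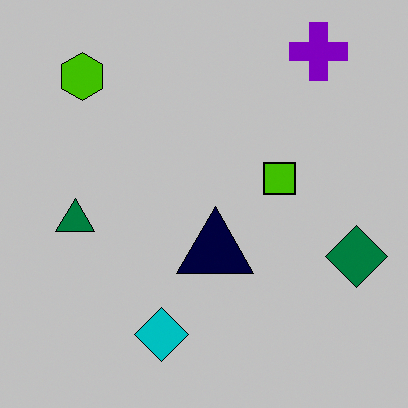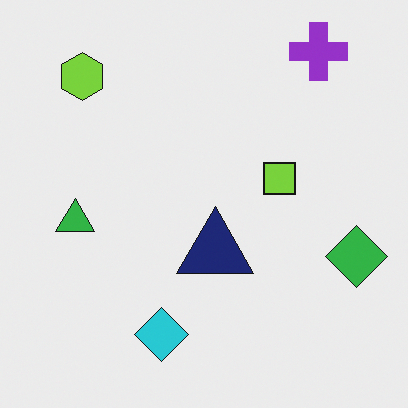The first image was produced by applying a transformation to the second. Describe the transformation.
The image was aggressively posterized.

Each flat color has snapped to a coarser quantized level — most visibly, the near-white background has dropped to a flat grey.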